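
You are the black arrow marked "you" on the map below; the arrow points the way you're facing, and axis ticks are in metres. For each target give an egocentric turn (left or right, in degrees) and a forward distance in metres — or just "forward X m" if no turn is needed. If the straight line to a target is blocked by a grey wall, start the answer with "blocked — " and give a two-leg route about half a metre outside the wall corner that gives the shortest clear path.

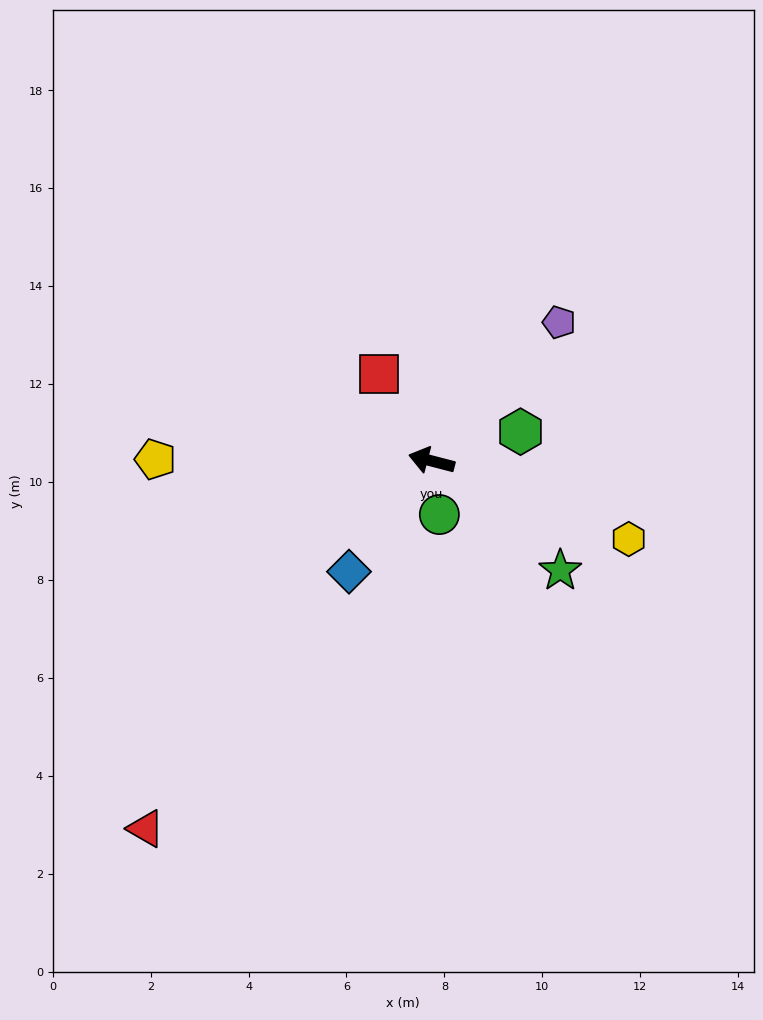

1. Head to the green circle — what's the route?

turn left 113°, forward 1.1 m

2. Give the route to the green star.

turn left 154°, forward 3.5 m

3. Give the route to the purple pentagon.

turn right 118°, forward 3.8 m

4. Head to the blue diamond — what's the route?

turn left 68°, forward 2.8 m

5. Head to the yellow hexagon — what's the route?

turn left 173°, forward 4.3 m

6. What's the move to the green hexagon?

turn right 147°, forward 1.9 m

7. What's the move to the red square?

turn right 44°, forward 2.1 m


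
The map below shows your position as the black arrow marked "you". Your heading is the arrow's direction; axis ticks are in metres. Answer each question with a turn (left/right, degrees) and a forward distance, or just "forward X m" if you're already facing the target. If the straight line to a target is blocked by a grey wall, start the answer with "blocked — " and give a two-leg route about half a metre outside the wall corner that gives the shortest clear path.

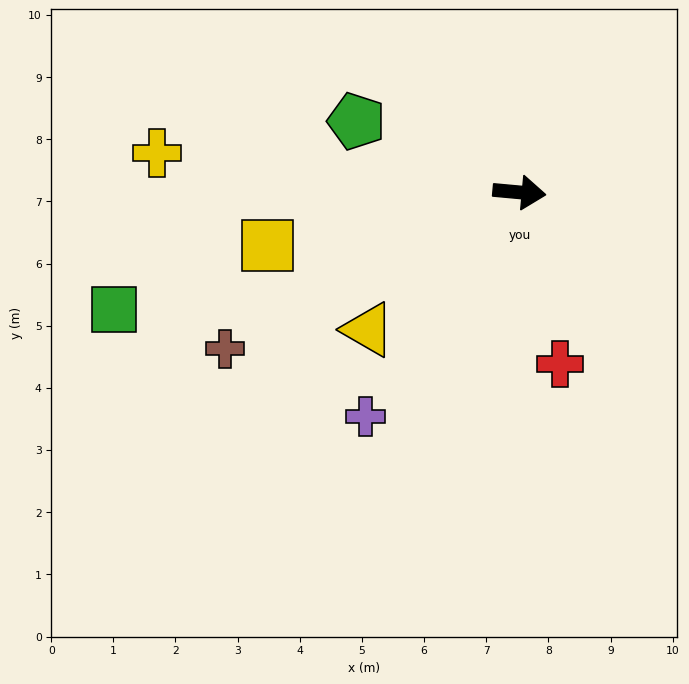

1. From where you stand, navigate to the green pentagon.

turn left 162°, forward 2.9 m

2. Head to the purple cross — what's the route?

turn right 119°, forward 4.4 m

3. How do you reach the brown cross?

turn right 147°, forward 5.4 m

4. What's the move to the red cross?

turn right 71°, forward 2.8 m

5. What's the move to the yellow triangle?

turn right 133°, forward 3.3 m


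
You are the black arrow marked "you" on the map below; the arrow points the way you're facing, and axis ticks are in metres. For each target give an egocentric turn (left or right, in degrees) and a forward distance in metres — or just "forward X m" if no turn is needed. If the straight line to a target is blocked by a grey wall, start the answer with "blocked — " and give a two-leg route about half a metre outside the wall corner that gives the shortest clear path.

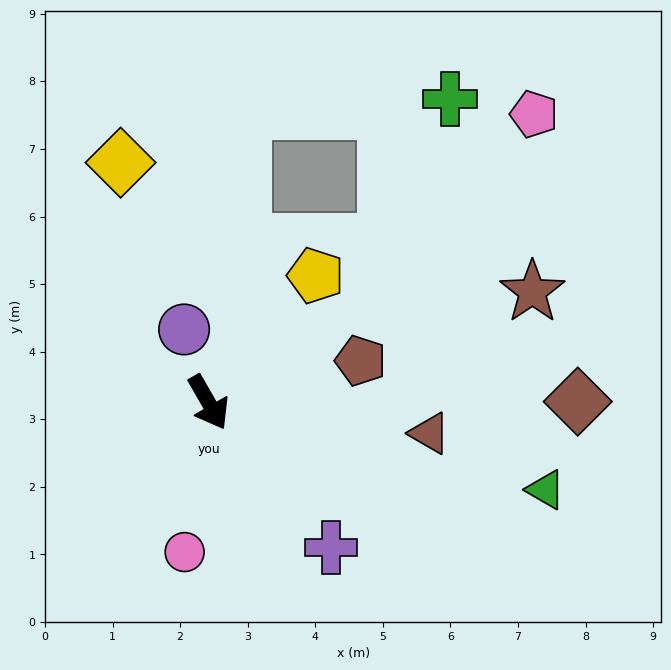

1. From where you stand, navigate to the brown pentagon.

turn left 75°, forward 2.3 m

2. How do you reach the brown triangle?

turn left 52°, forward 3.3 m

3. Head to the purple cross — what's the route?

turn left 10°, forward 2.8 m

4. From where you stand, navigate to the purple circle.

turn left 169°, forward 1.1 m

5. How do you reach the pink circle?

turn right 39°, forward 2.2 m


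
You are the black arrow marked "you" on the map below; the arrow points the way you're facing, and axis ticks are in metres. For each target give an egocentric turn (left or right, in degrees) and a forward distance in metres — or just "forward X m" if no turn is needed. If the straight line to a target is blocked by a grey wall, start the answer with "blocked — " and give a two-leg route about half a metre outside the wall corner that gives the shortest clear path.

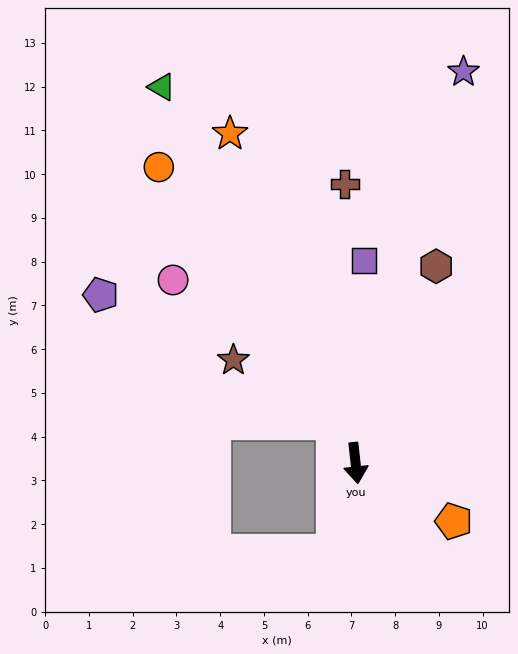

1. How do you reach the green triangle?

turn right 159°, forward 9.7 m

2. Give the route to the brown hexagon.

turn left 151°, forward 4.9 m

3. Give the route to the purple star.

turn left 158°, forward 9.3 m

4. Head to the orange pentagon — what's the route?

turn left 53°, forward 2.6 m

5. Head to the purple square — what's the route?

turn left 171°, forward 4.6 m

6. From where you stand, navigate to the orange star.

turn right 165°, forward 8.1 m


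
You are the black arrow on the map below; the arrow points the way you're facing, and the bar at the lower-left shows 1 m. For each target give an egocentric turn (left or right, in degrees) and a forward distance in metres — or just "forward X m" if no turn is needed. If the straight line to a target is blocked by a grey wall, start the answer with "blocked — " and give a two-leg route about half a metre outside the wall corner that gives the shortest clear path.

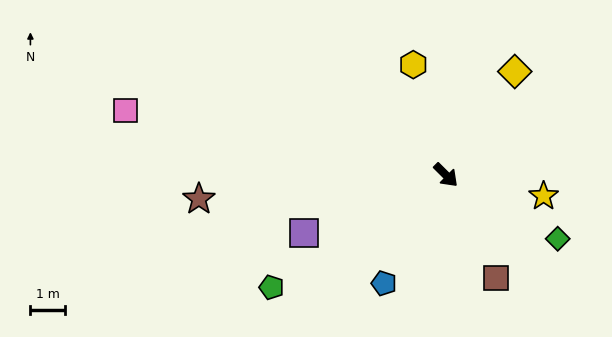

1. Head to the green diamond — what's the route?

turn left 15°, forward 3.8 m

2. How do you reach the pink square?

turn right 146°, forward 9.6 m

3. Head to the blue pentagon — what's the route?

turn right 75°, forward 3.6 m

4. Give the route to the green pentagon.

turn right 102°, forward 6.1 m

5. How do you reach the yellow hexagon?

turn left 151°, forward 3.4 m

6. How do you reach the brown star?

turn right 130°, forward 7.3 m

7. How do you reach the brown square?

turn right 19°, forward 3.3 m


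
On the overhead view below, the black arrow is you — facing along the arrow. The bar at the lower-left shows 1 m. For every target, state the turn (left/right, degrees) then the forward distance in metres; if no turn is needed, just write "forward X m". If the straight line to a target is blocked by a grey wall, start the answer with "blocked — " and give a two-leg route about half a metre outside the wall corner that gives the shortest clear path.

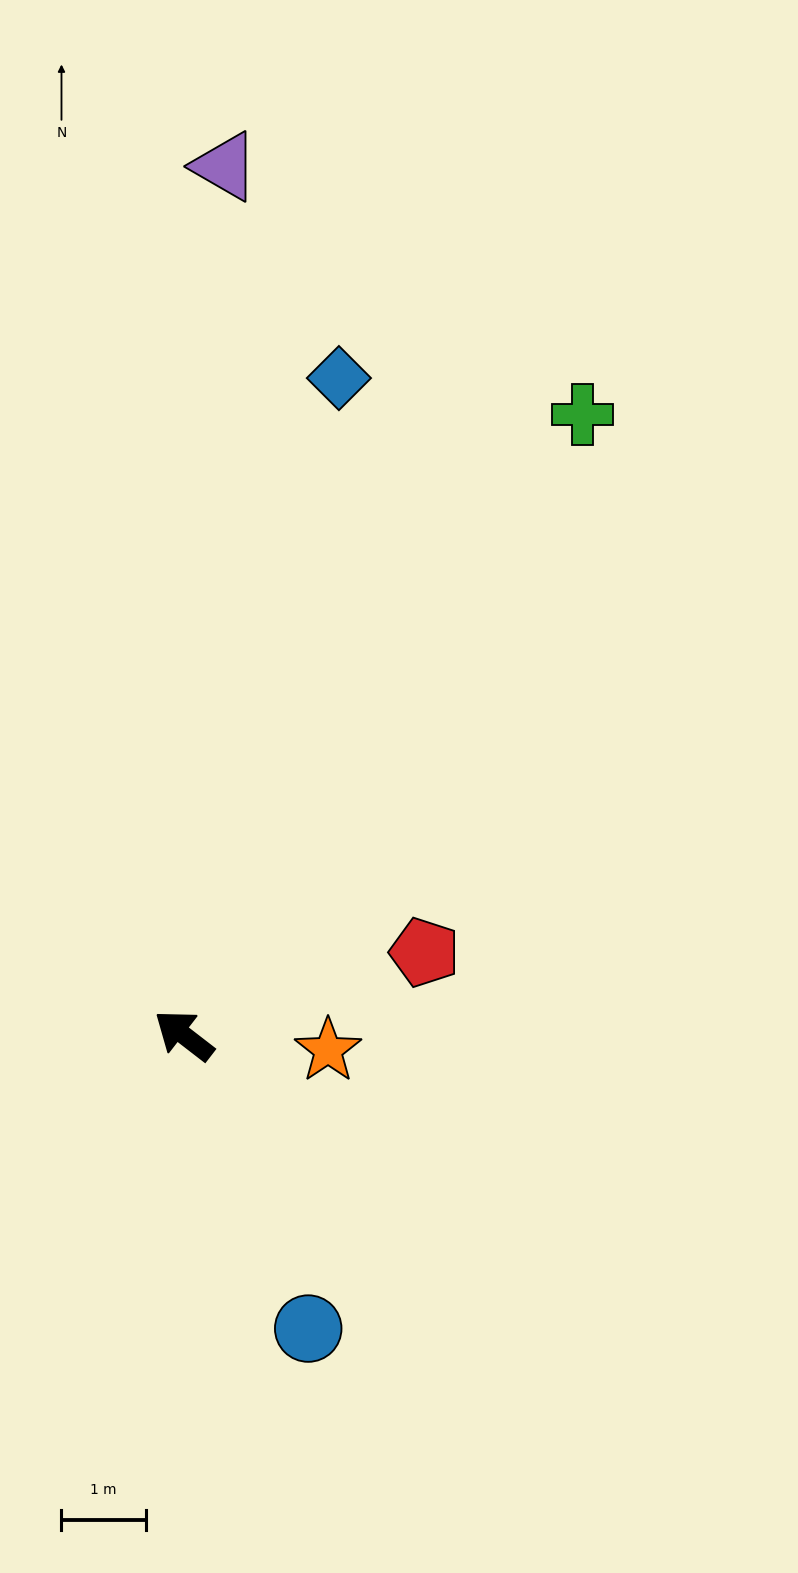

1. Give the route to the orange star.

turn right 148°, forward 1.7 m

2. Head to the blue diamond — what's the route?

turn right 66°, forward 8.0 m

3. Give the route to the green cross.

turn right 85°, forward 8.8 m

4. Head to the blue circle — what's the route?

turn left 151°, forward 3.8 m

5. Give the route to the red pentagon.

turn right 123°, forward 3.0 m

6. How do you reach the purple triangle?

turn right 55°, forward 10.3 m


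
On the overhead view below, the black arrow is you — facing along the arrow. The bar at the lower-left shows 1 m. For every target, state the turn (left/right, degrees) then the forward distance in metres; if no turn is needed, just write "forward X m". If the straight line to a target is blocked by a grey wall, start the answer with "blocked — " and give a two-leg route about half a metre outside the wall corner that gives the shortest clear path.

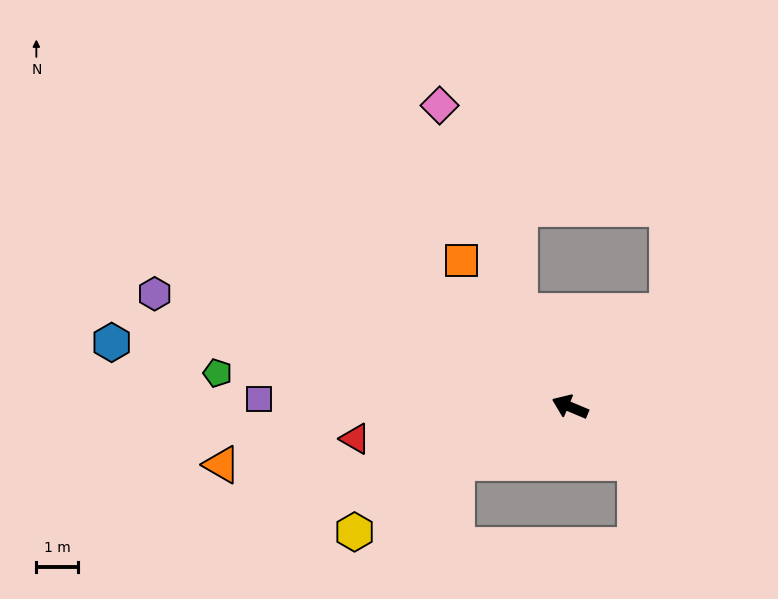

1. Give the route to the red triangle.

turn left 31°, forward 5.2 m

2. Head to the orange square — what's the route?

turn right 31°, forward 4.3 m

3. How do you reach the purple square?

turn left 21°, forward 7.4 m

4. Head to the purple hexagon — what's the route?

turn left 8°, forward 10.2 m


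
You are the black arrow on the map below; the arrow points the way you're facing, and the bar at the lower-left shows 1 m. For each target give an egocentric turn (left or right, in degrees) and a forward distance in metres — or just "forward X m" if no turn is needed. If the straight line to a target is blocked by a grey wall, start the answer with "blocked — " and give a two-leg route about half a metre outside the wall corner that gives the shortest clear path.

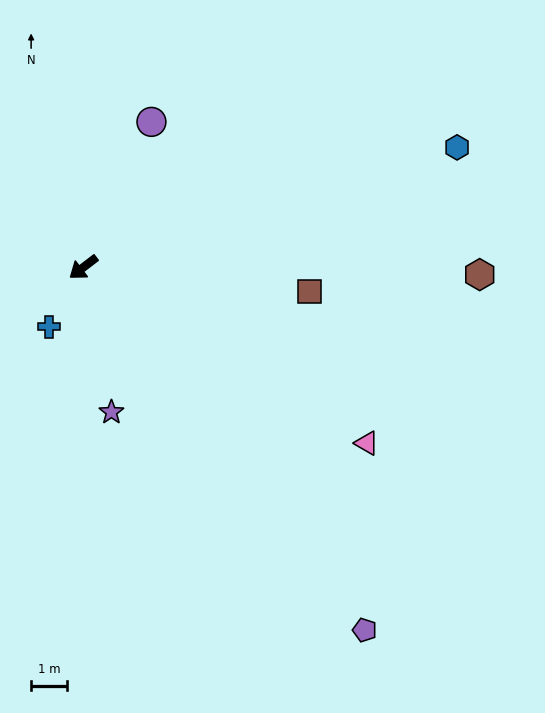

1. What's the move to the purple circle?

turn right 152°, forward 4.4 m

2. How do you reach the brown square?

turn left 137°, forward 6.3 m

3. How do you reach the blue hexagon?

turn left 160°, forward 10.8 m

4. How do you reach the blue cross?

turn left 23°, forward 1.9 m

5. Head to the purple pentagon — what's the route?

turn left 90°, forward 12.7 m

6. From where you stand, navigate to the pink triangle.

turn left 111°, forward 9.2 m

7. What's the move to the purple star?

turn left 64°, forward 4.1 m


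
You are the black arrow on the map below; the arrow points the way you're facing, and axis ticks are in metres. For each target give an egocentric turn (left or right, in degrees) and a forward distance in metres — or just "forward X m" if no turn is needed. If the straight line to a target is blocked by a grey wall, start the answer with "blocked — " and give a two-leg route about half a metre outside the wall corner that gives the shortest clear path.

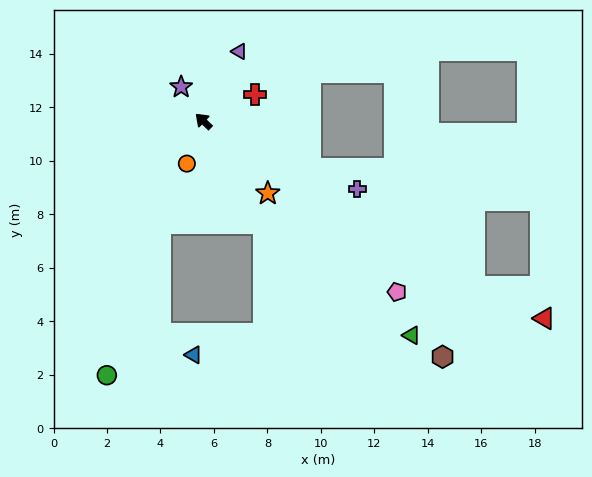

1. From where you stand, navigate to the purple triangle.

turn right 73°, forward 2.9 m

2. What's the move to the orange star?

turn left 175°, forward 3.6 m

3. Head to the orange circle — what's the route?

turn left 112°, forward 1.7 m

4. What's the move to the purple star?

turn right 13°, forward 1.5 m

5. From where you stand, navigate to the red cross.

turn right 109°, forward 2.2 m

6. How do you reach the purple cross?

turn right 160°, forward 6.3 m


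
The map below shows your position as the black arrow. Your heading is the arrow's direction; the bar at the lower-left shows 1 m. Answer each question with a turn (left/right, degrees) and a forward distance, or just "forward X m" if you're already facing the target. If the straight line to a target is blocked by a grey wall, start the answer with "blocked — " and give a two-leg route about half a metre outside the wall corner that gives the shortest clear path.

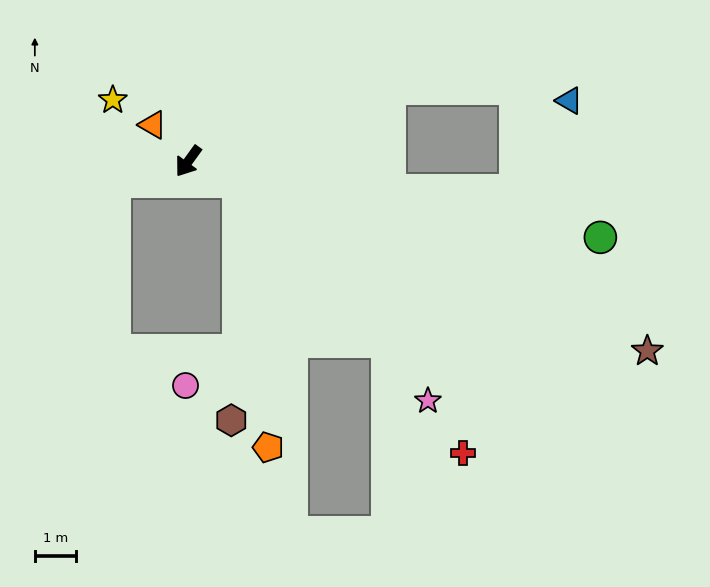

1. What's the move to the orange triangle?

turn right 100°, forward 1.2 m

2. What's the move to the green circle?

turn left 115°, forward 10.3 m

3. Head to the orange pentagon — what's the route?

blocked — turn left 105°, forward 1.3 m, then turn right 63°, forward 6.6 m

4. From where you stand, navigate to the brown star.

turn left 103°, forward 12.2 m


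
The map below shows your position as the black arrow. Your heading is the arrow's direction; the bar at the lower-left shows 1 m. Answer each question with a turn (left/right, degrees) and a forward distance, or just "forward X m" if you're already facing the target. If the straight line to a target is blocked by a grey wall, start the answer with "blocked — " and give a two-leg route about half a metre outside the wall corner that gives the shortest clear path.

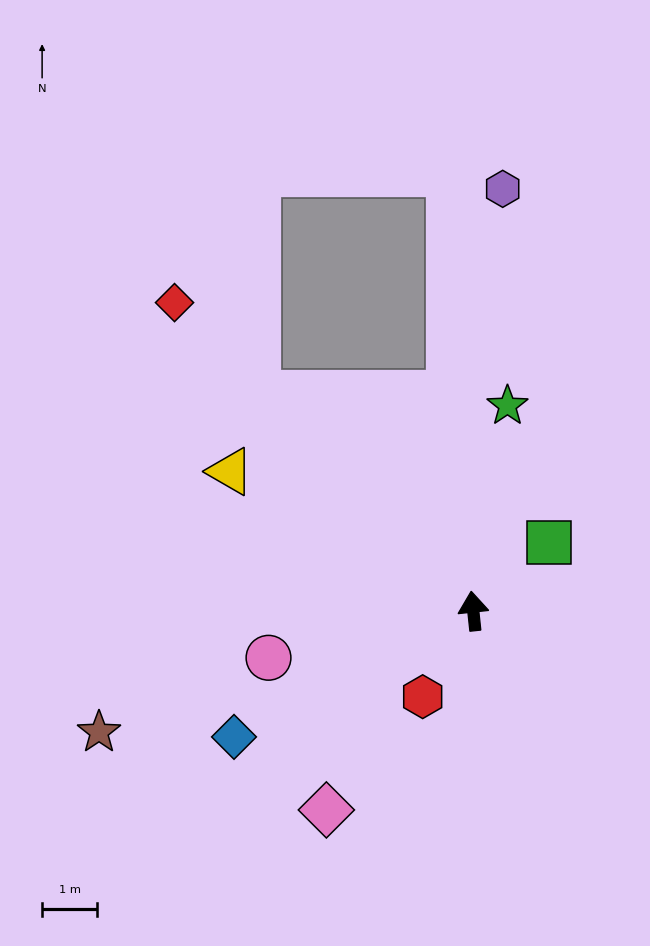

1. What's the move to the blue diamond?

turn left 112°, forward 4.9 m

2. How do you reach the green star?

turn right 15°, forward 3.8 m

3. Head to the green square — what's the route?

turn right 54°, forward 1.9 m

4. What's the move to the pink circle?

turn left 97°, forward 3.8 m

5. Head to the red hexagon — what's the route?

turn left 143°, forward 1.8 m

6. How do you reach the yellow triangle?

turn left 54°, forward 5.1 m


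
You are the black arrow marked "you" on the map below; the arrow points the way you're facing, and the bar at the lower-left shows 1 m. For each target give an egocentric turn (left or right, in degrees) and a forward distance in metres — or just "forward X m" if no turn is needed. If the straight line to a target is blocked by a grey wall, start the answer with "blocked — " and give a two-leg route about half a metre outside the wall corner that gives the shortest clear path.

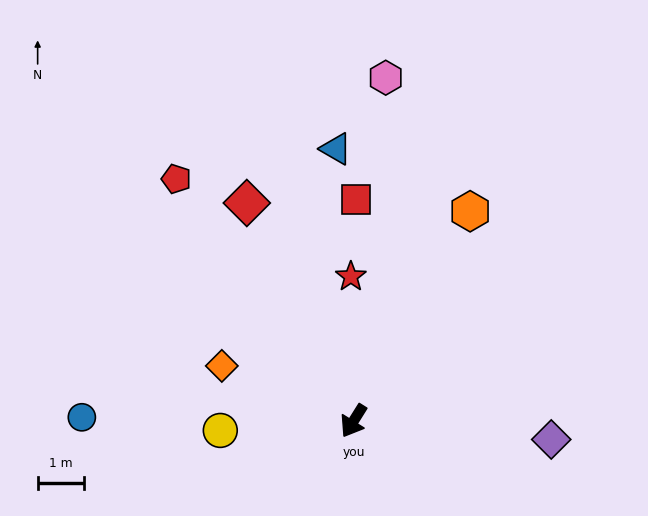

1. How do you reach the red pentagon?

turn right 112°, forward 6.5 m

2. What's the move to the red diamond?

turn right 122°, forward 5.2 m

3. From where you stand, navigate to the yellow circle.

turn right 54°, forward 2.9 m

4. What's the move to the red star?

turn right 147°, forward 3.1 m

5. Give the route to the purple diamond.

turn left 117°, forward 4.3 m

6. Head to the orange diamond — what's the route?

turn right 81°, forward 3.1 m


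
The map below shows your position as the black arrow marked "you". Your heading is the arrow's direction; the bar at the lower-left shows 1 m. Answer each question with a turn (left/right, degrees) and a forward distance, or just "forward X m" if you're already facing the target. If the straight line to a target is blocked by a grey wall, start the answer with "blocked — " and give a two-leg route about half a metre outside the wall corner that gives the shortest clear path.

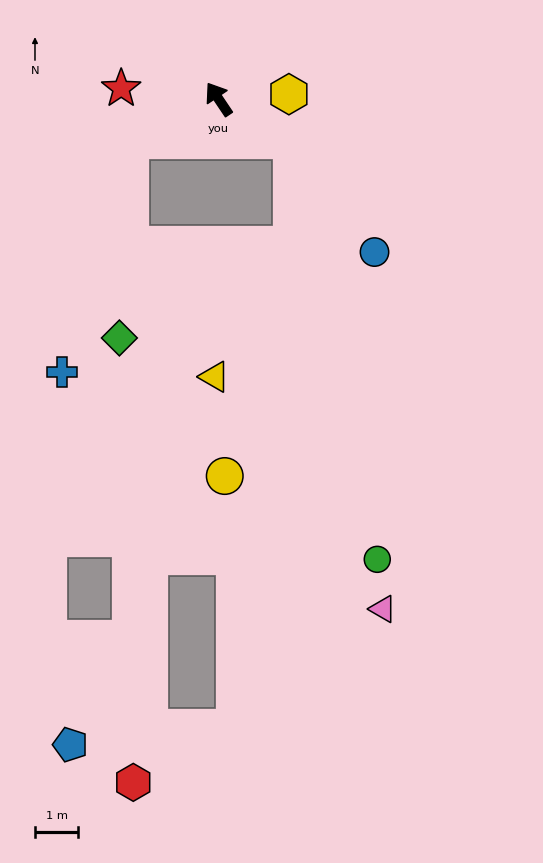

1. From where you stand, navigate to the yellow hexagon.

turn right 120°, forward 1.6 m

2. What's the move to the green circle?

blocked — turn right 154°, forward 1.9 m, then turn right 48°, forward 9.9 m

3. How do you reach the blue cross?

blocked — turn left 81°, forward 2.3 m, then turn left 49°, forward 5.6 m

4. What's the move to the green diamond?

blocked — turn left 81°, forward 2.3 m, then turn left 62°, forward 4.6 m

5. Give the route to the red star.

turn left 50°, forward 2.3 m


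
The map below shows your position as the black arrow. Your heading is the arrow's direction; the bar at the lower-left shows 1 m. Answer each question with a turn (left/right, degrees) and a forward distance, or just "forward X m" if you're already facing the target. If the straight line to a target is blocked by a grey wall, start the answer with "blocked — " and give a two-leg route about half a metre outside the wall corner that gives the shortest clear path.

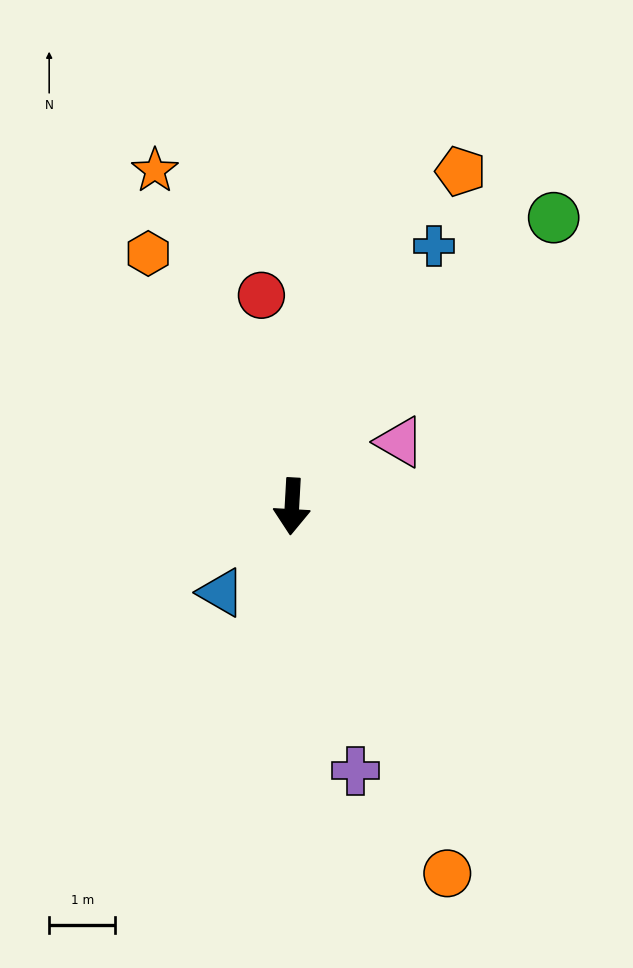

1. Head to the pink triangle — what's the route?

turn left 124°, forward 1.9 m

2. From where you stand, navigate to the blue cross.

turn left 155°, forward 4.5 m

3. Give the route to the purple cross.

turn left 17°, forward 4.1 m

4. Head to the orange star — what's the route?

turn right 155°, forward 5.5 m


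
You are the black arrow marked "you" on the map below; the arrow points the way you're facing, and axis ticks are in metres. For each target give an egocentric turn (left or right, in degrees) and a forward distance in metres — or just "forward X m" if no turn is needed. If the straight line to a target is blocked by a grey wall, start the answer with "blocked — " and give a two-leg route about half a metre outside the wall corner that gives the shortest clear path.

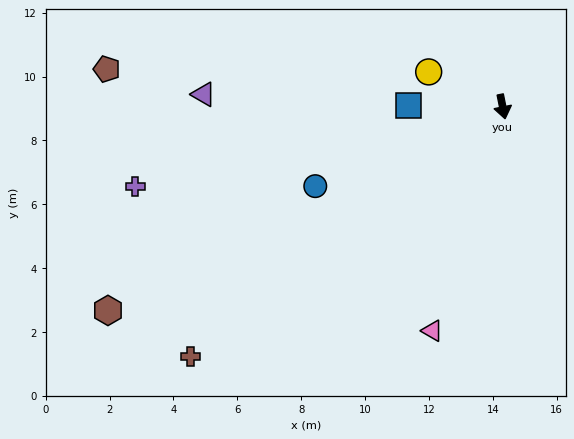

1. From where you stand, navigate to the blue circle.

turn right 78°, forward 6.4 m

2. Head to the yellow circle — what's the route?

turn right 126°, forward 2.6 m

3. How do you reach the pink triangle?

turn right 29°, forward 7.4 m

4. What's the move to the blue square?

turn right 102°, forward 2.9 m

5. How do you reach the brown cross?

turn right 63°, forward 12.5 m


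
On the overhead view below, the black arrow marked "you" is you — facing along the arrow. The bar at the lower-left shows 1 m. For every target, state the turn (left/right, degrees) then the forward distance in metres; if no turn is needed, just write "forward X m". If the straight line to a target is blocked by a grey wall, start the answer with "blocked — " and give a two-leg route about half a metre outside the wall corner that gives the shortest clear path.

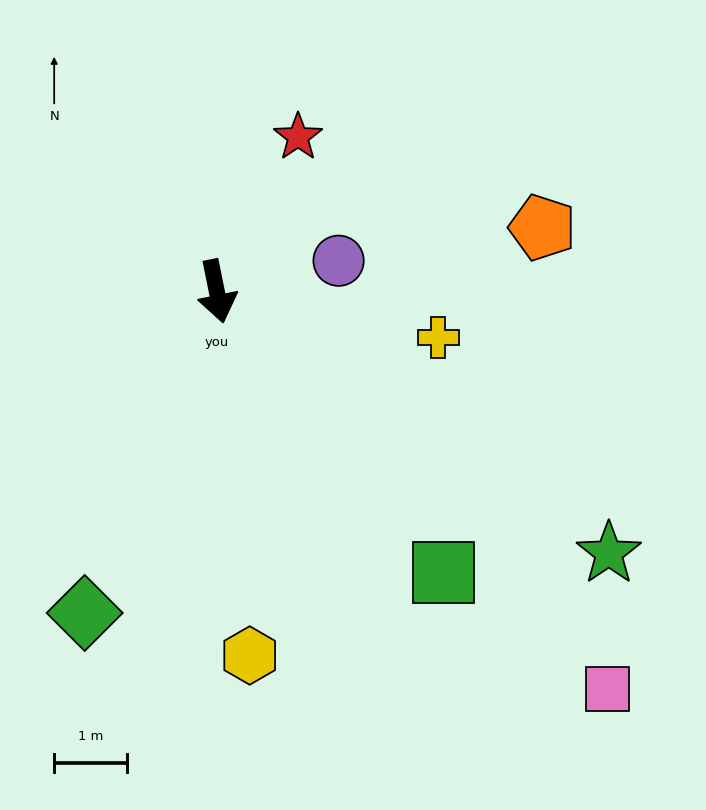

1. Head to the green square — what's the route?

turn left 28°, forward 5.0 m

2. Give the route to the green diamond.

turn right 34°, forward 4.8 m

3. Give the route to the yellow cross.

turn left 67°, forward 3.1 m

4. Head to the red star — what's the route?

turn left 141°, forward 2.4 m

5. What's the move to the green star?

turn left 45°, forward 6.5 m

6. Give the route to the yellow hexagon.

turn right 6°, forward 5.0 m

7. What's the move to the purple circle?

turn left 93°, forward 1.7 m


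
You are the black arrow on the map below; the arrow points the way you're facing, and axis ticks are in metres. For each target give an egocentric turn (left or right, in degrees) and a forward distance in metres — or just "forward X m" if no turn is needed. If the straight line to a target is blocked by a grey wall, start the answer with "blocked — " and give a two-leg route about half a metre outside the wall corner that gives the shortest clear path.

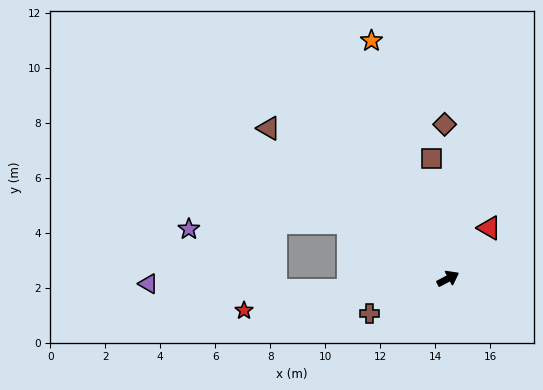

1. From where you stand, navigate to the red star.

turn left 161°, forward 7.5 m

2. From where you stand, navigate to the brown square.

turn left 70°, forward 4.4 m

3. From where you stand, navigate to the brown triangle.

turn left 112°, forward 8.5 m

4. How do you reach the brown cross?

turn left 176°, forward 3.1 m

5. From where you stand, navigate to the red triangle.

turn left 23°, forward 2.4 m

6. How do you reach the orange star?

turn left 80°, forward 9.1 m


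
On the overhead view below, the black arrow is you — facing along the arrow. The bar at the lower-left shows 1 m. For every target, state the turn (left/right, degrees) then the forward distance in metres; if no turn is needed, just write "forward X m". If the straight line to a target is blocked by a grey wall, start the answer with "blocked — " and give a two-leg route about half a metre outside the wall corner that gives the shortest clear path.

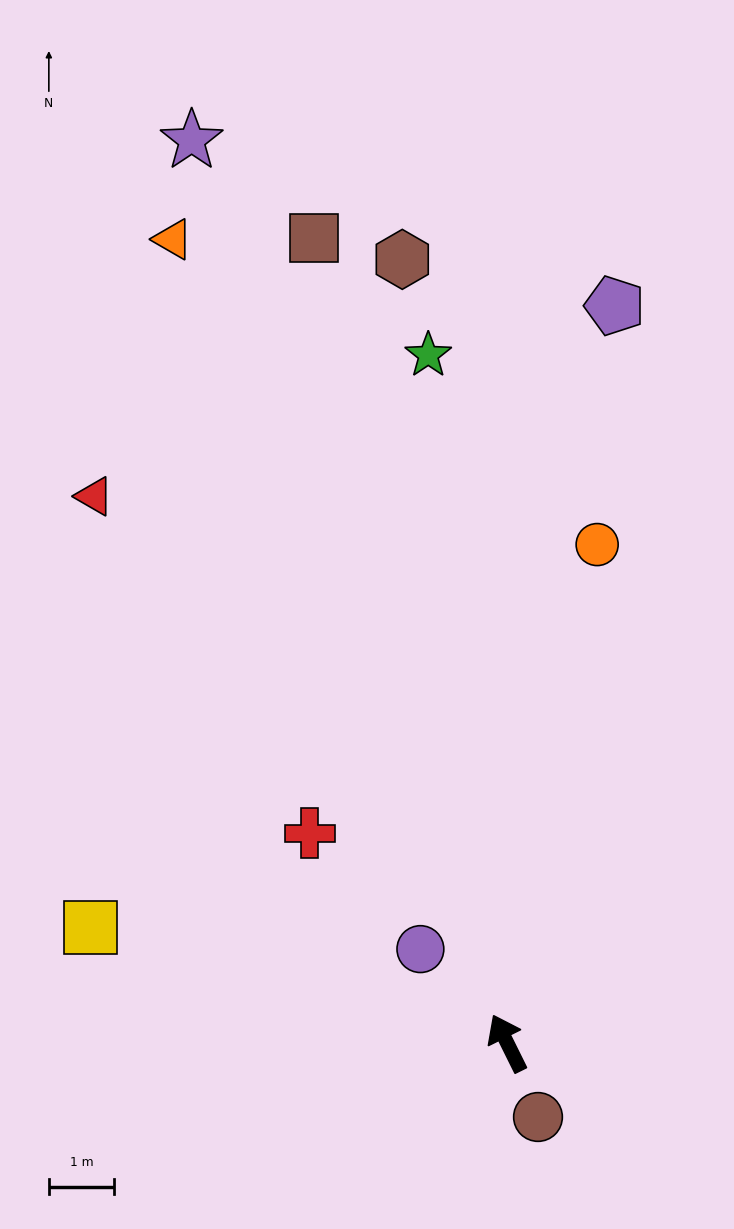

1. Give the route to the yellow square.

turn left 48°, forward 6.7 m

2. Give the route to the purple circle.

turn left 16°, forward 2.0 m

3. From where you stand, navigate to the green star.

turn right 20°, forward 10.7 m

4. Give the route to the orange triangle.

turn right 4°, forward 13.4 m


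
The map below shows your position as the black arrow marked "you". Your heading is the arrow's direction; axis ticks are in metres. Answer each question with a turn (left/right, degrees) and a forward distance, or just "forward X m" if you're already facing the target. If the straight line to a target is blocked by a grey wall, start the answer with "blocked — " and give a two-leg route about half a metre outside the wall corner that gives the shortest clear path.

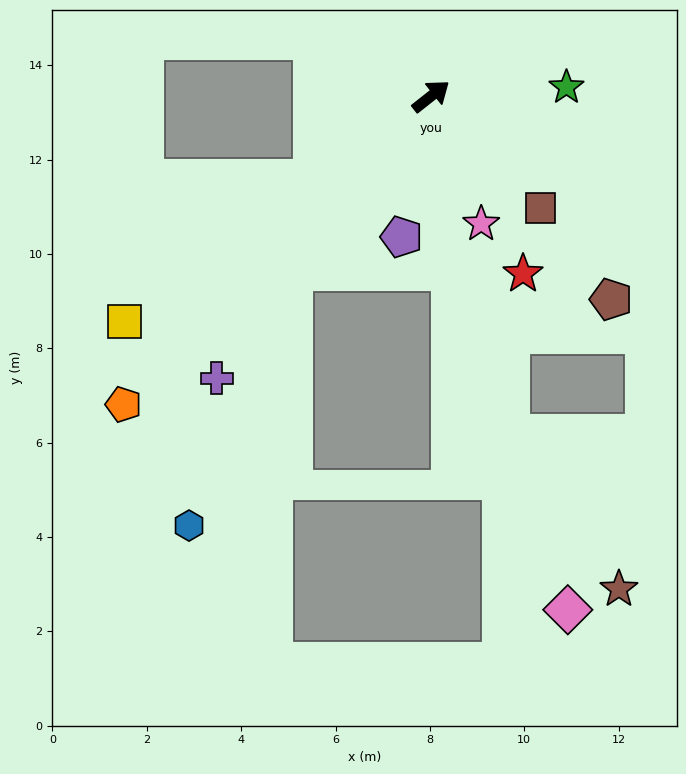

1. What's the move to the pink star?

turn right 107°, forward 2.9 m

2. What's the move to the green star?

turn right 34°, forward 2.9 m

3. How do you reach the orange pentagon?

turn right 173°, forward 9.2 m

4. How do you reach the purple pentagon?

turn right 140°, forward 3.0 m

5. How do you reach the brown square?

turn right 84°, forward 3.3 m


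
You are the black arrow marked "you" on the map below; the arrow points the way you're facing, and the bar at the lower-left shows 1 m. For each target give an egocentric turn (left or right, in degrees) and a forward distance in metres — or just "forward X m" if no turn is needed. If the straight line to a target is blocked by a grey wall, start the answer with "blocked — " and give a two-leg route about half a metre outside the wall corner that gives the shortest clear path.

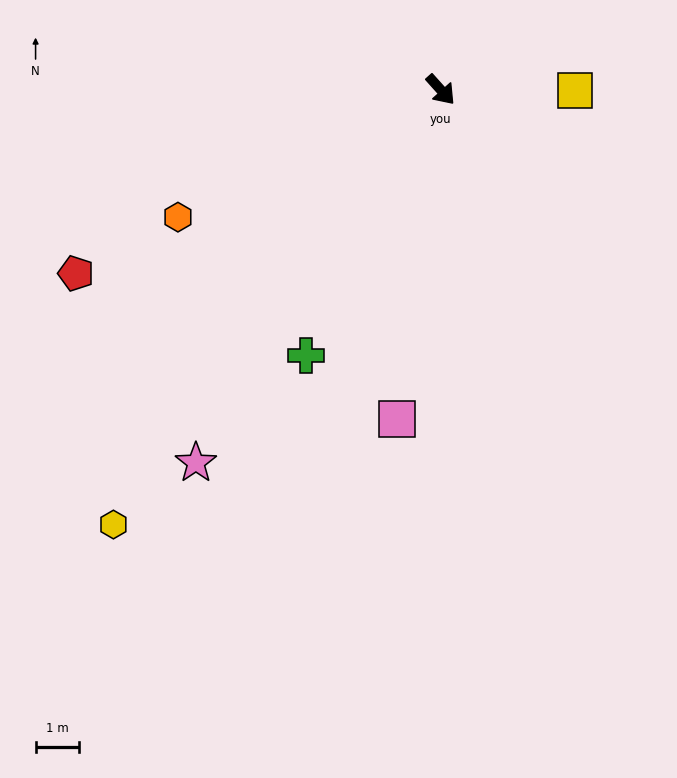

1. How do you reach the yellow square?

turn left 48°, forward 3.1 m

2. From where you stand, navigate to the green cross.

turn right 69°, forward 6.8 m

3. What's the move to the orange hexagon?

turn right 106°, forward 6.7 m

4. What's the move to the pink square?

turn right 49°, forward 7.6 m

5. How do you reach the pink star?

turn right 75°, forward 10.2 m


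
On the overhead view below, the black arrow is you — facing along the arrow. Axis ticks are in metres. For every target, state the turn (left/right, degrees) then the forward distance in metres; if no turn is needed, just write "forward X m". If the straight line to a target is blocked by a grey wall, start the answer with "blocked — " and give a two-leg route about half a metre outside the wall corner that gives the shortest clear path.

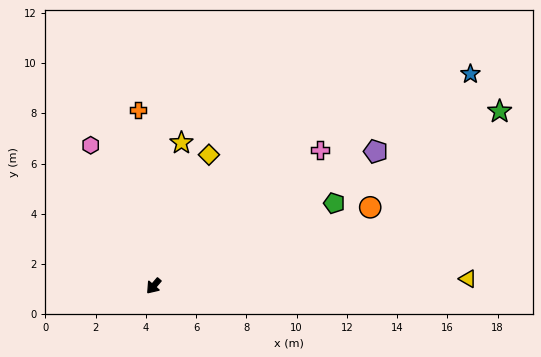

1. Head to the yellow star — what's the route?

turn right 150°, forward 5.8 m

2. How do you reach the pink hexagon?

turn right 115°, forward 6.1 m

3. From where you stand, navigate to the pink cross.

turn left 170°, forward 8.6 m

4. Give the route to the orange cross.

turn right 134°, forward 7.0 m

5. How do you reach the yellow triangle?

turn left 132°, forward 12.5 m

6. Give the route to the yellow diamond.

turn right 162°, forward 5.7 m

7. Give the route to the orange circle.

turn left 151°, forward 9.2 m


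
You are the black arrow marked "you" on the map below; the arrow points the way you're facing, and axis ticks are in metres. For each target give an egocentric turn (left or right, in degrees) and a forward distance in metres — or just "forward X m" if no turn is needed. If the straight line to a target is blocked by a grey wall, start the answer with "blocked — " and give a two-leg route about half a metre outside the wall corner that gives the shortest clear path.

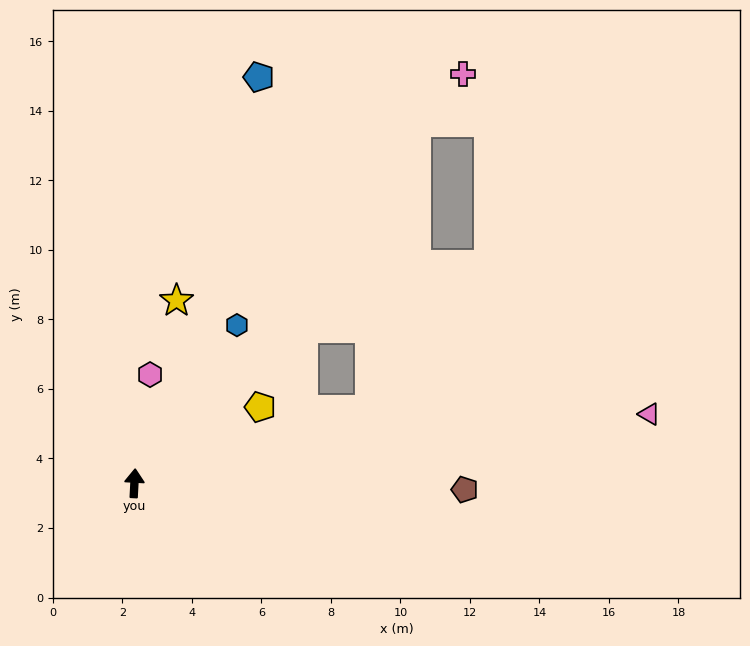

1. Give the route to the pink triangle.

turn right 79°, forward 14.9 m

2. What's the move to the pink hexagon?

turn right 5°, forward 3.2 m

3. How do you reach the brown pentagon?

turn right 88°, forward 9.5 m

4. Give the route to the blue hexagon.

turn right 30°, forward 5.4 m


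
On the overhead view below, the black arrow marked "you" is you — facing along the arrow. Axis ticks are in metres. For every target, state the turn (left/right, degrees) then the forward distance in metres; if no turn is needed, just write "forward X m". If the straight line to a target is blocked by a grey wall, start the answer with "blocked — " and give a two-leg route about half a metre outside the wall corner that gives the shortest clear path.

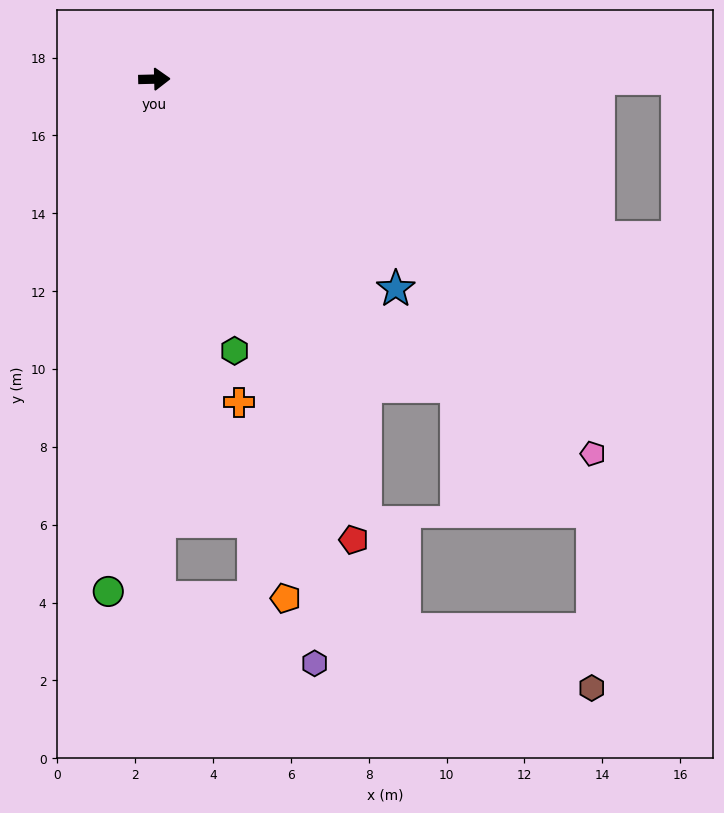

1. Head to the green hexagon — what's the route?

turn right 75°, forward 7.3 m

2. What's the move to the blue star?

turn right 42°, forward 8.2 m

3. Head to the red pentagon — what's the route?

turn right 68°, forward 12.9 m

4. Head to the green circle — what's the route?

turn right 97°, forward 13.2 m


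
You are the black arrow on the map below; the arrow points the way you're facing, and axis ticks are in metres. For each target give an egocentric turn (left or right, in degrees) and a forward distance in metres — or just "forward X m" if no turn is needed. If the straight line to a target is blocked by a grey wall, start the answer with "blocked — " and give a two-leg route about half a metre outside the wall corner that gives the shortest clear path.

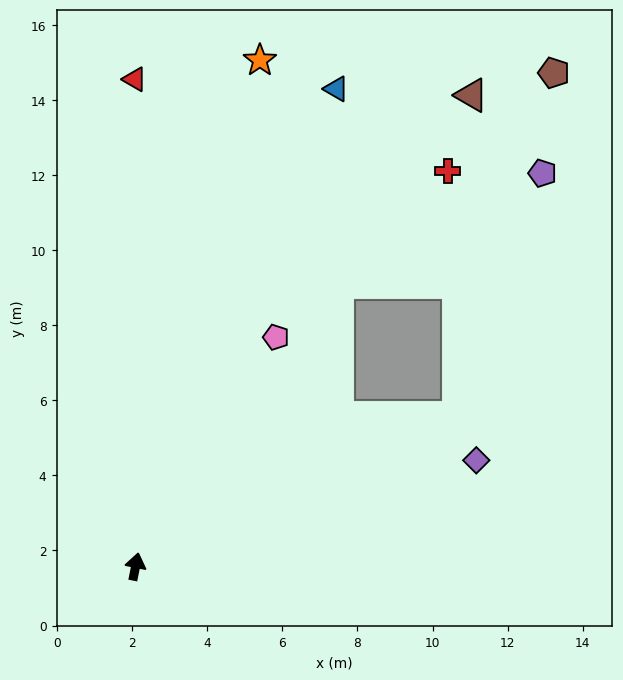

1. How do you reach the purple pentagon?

blocked — turn right 54°, forward 9.5 m, then turn left 46°, forward 6.9 m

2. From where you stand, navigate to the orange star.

turn right 3°, forward 13.9 m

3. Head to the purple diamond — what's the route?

turn right 61°, forward 9.5 m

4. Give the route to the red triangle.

turn left 11°, forward 13.0 m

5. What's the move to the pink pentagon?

turn right 20°, forward 7.2 m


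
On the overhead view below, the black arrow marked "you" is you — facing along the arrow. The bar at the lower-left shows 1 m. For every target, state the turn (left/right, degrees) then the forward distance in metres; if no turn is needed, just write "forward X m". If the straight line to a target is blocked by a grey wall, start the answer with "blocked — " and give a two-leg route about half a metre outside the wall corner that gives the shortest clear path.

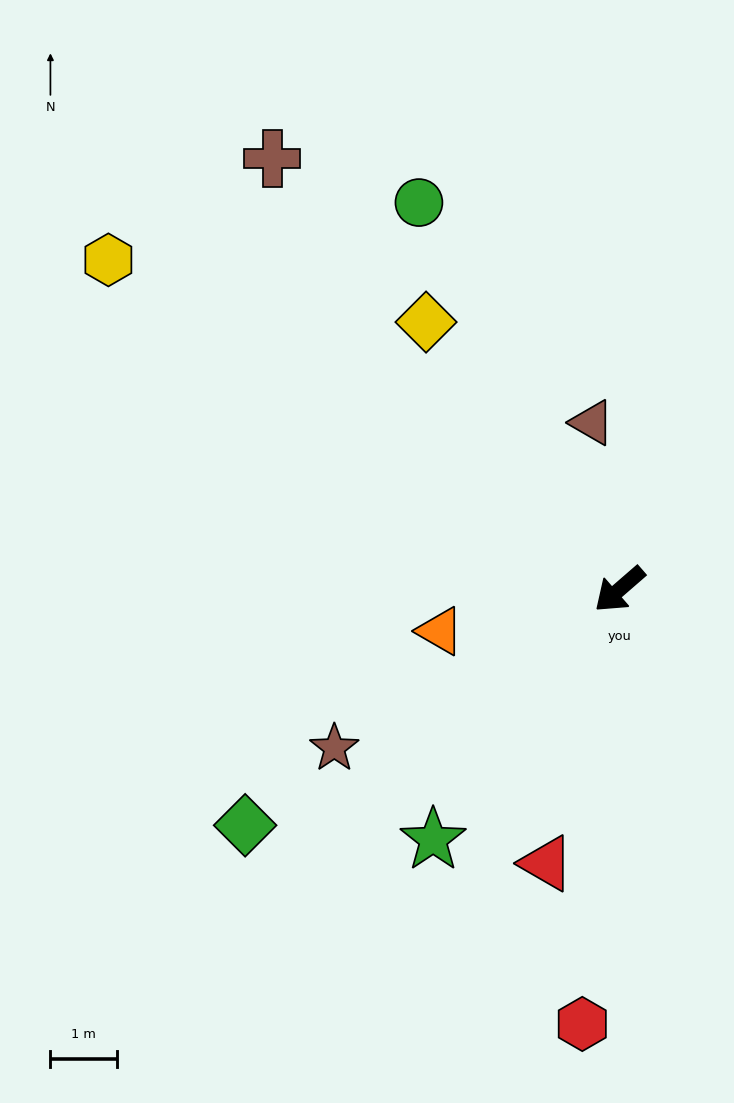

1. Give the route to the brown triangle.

turn right 122°, forward 2.5 m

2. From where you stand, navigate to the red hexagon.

turn left 44°, forward 6.5 m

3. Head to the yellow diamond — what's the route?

turn right 95°, forward 4.9 m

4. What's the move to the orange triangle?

turn right 28°, forward 2.8 m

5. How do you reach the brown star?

turn right 12°, forward 4.9 m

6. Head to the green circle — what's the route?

turn right 104°, forward 6.5 m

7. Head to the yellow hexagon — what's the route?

turn right 74°, forward 9.1 m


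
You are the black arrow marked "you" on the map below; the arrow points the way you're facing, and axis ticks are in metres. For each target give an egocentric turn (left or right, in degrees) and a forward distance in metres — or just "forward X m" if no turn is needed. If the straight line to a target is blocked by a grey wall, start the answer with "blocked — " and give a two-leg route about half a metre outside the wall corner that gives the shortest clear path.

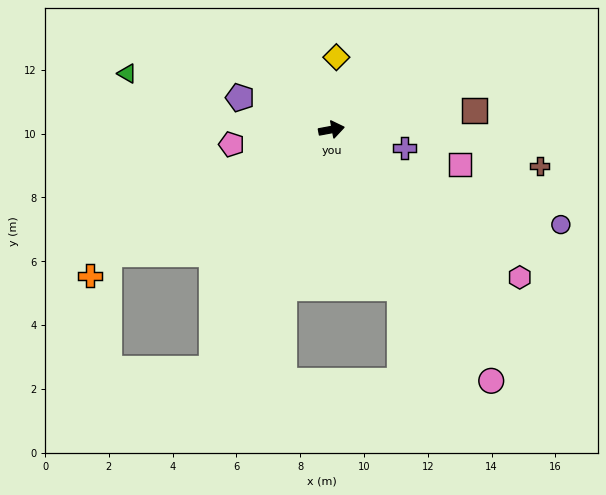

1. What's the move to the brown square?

turn right 3°, forward 4.5 m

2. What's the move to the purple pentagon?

turn left 150°, forward 3.0 m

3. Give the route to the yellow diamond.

turn left 76°, forward 2.3 m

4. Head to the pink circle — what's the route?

turn right 68°, forward 9.3 m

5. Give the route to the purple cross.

turn right 25°, forward 2.4 m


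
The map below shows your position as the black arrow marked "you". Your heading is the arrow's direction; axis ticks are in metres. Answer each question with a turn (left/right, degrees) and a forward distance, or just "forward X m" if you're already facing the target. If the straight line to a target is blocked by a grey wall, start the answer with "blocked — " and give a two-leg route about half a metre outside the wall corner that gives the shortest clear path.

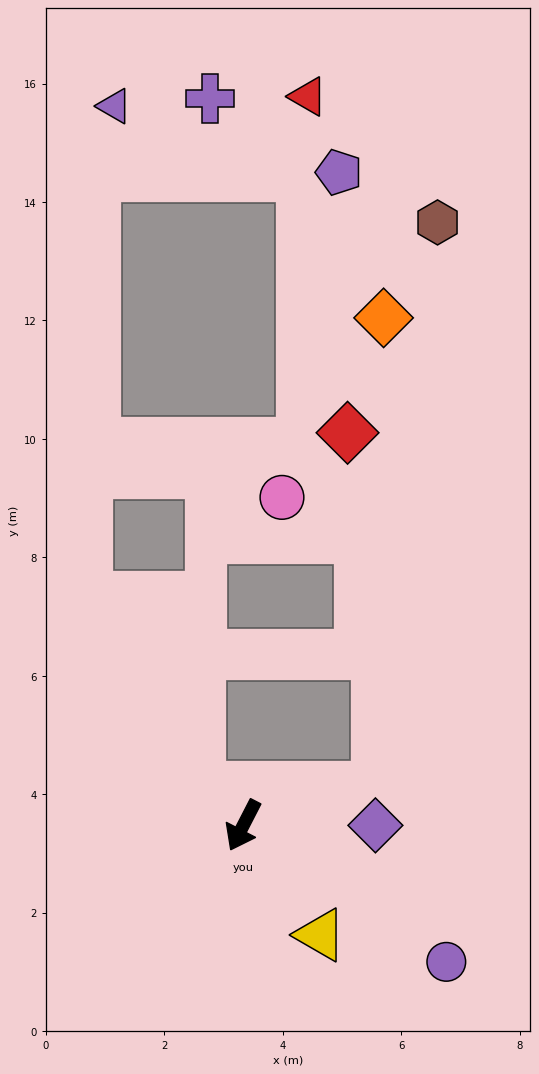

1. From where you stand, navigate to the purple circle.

turn left 83°, forward 4.1 m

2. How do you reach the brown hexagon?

blocked — turn left 134°, forward 2.3 m, then turn left 67°, forward 9.6 m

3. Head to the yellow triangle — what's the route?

turn left 62°, forward 2.3 m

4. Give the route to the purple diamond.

turn left 117°, forward 2.2 m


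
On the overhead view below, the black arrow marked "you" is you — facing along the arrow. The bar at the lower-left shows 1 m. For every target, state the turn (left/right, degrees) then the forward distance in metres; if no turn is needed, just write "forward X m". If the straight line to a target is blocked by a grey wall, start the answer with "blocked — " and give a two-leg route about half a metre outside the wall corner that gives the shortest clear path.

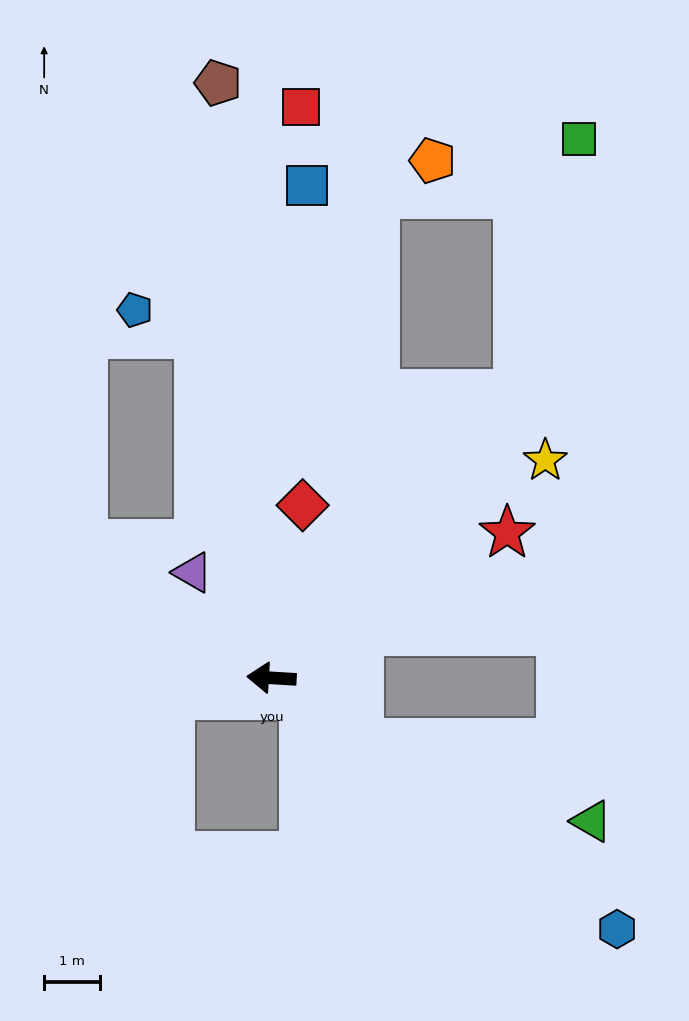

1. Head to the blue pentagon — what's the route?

blocked — turn right 74°, forward 6.3 m, then turn left 56°, forward 1.2 m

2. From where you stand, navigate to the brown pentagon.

turn right 81°, forward 10.7 m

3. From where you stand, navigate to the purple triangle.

turn right 50°, forward 2.4 m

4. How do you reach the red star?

turn right 145°, forward 5.0 m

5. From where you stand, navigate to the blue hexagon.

turn left 147°, forward 7.7 m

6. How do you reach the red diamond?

turn right 97°, forward 3.1 m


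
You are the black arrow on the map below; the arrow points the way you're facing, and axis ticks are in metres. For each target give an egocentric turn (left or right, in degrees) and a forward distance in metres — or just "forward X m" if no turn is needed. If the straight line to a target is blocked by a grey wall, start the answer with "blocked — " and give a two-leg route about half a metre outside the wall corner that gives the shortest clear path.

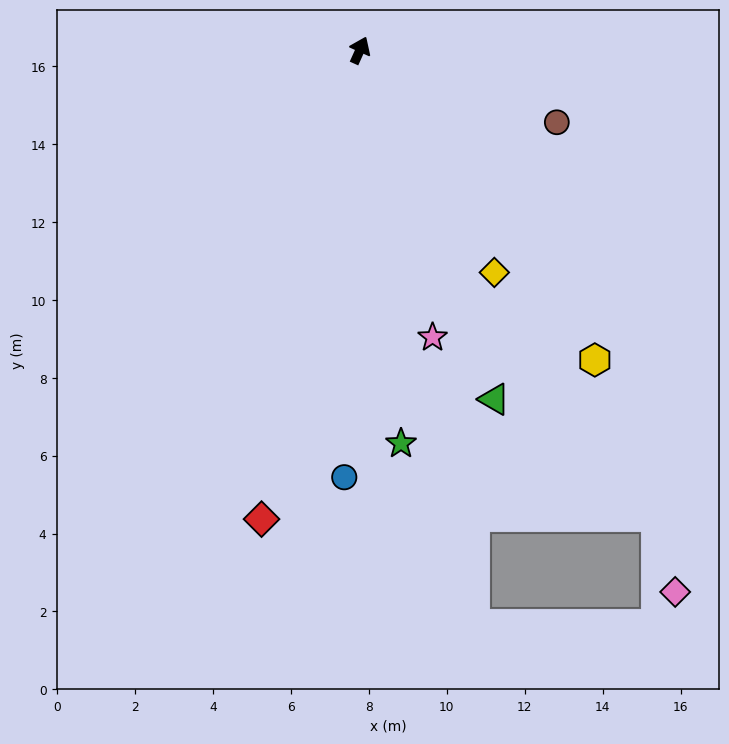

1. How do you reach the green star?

turn right 150°, forward 10.1 m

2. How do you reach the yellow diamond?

turn right 125°, forward 6.7 m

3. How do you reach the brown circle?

turn right 86°, forward 5.4 m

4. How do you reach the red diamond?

turn right 168°, forward 12.3 m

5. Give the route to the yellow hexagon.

turn right 119°, forward 10.0 m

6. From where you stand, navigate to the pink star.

turn right 142°, forward 7.6 m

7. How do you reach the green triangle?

turn right 135°, forward 9.6 m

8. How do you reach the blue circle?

turn right 158°, forward 11.0 m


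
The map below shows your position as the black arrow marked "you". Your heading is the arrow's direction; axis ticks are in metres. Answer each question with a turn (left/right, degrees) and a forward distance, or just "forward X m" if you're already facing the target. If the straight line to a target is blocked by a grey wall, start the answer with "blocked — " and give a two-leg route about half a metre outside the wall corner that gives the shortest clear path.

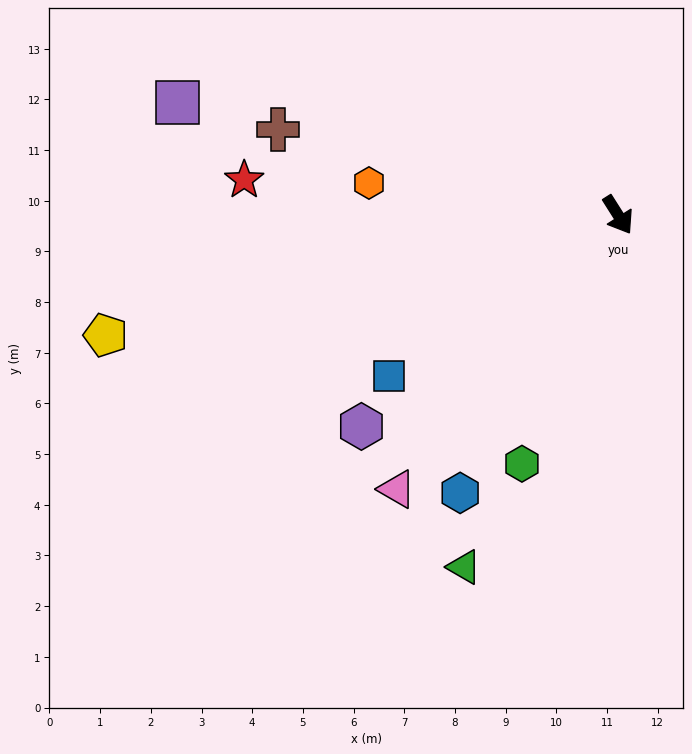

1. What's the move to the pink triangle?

turn right 71°, forward 6.9 m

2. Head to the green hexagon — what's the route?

turn right 53°, forward 5.3 m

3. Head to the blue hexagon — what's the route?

turn right 62°, forward 6.3 m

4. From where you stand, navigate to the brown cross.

turn right 136°, forward 6.9 m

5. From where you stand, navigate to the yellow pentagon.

turn right 109°, forward 10.4 m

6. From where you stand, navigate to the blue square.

turn right 87°, forward 5.5 m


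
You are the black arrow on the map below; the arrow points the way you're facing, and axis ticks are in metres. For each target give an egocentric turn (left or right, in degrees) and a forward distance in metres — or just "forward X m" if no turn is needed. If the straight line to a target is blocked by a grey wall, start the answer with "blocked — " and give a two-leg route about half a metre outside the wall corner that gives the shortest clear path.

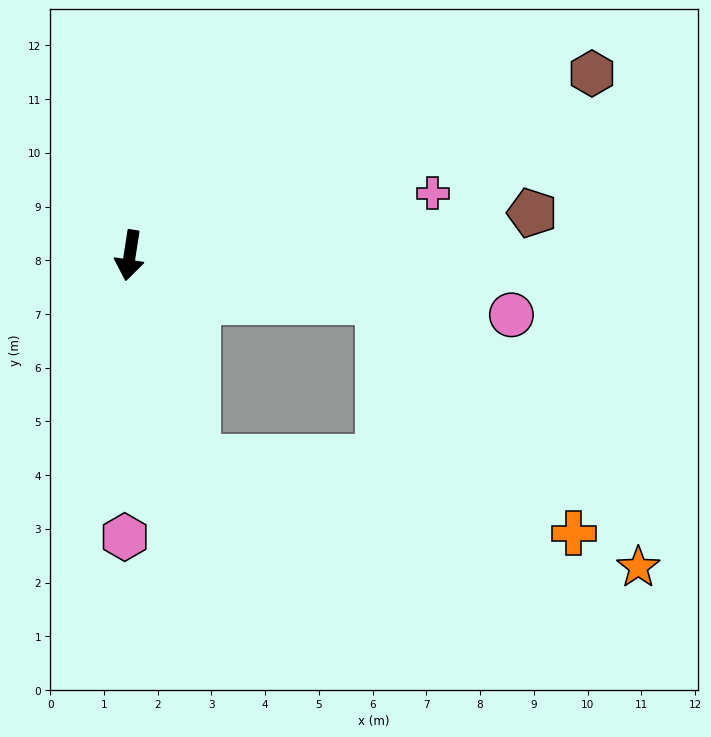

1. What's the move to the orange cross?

blocked — turn left 88°, forward 4.7 m, then turn right 39°, forward 5.6 m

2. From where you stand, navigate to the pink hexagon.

turn left 8°, forward 5.2 m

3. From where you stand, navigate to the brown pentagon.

turn left 105°, forward 7.5 m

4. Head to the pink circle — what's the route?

turn left 90°, forward 7.2 m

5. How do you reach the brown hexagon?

turn left 120°, forward 9.2 m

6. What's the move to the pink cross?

turn left 110°, forward 5.8 m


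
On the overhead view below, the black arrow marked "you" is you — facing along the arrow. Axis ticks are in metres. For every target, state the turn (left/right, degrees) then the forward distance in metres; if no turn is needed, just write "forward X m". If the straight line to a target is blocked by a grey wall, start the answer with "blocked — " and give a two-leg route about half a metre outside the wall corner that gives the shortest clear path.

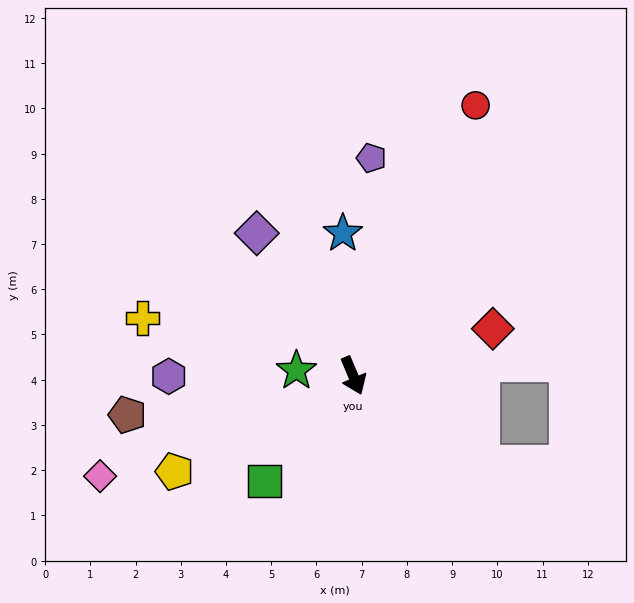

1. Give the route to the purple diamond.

turn right 169°, forward 3.8 m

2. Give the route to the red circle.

turn left 133°, forward 6.6 m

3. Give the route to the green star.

turn right 118°, forward 1.3 m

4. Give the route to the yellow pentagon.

turn right 85°, forward 4.5 m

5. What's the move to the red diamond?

turn left 86°, forward 3.3 m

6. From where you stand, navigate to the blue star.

turn left 161°, forward 3.2 m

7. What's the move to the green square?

turn right 63°, forward 3.0 m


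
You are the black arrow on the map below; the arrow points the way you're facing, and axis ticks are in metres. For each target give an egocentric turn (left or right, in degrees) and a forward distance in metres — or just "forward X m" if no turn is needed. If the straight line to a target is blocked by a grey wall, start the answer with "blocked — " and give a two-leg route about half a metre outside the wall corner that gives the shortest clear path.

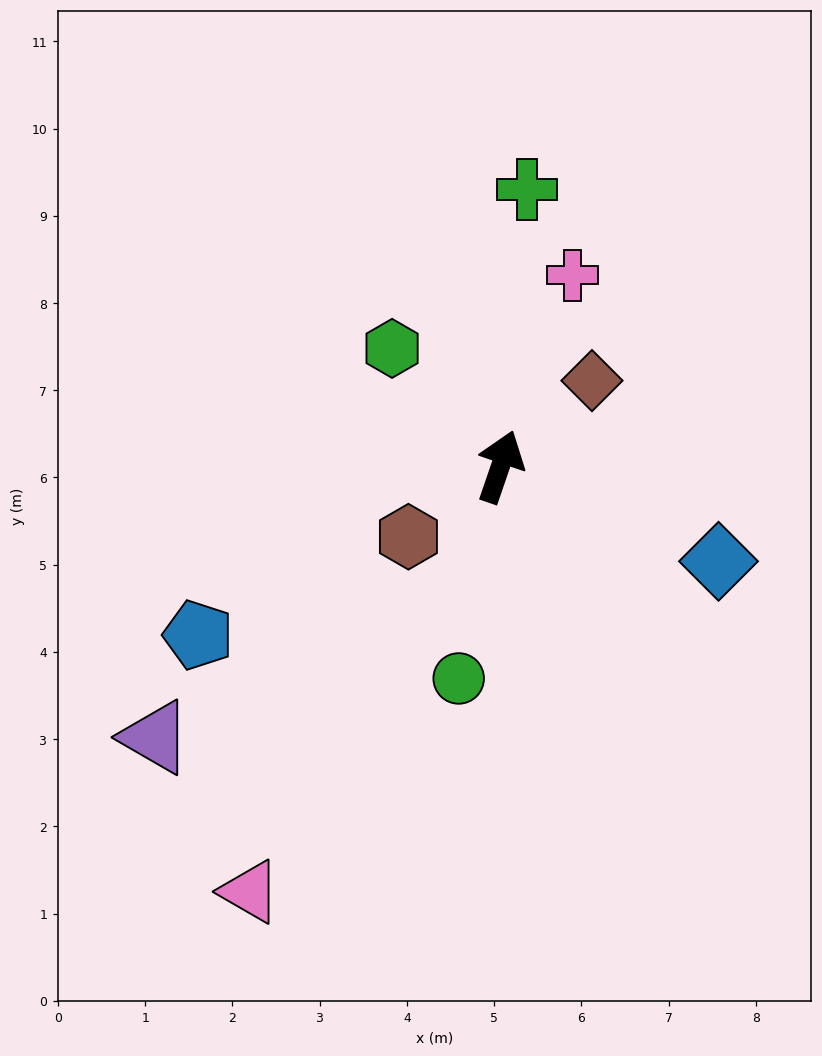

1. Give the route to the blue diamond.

turn right 95°, forward 2.7 m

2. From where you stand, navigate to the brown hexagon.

turn left 146°, forward 1.3 m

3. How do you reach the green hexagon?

turn left 61°, forward 1.8 m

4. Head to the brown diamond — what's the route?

turn right 28°, forward 1.4 m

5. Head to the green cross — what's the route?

turn left 13°, forward 3.2 m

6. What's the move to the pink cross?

forward 2.3 m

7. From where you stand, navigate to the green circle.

turn right 172°, forward 2.5 m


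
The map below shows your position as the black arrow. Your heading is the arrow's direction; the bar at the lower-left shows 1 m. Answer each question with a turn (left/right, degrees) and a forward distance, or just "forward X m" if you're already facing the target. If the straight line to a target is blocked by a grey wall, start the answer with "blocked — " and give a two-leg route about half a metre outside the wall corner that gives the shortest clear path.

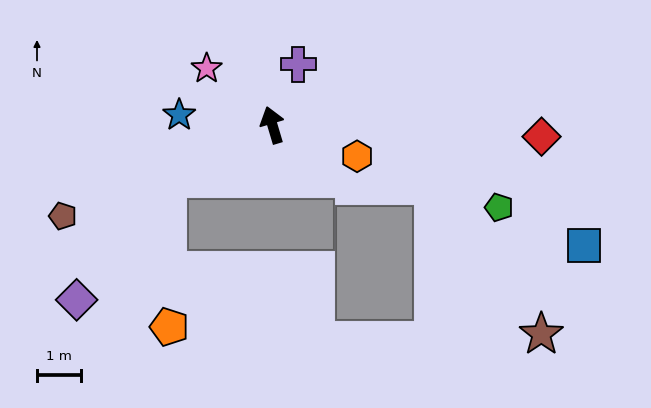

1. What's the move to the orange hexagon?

turn right 127°, forward 2.1 m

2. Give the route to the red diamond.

turn right 109°, forward 6.1 m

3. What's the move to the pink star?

turn left 33°, forward 2.0 m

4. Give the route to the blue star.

turn left 67°, forward 2.1 m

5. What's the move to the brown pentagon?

turn left 97°, forward 5.2 m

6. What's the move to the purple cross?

turn right 40°, forward 1.5 m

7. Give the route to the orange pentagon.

blocked — turn left 101°, forward 2.7 m, then turn left 63°, forward 3.4 m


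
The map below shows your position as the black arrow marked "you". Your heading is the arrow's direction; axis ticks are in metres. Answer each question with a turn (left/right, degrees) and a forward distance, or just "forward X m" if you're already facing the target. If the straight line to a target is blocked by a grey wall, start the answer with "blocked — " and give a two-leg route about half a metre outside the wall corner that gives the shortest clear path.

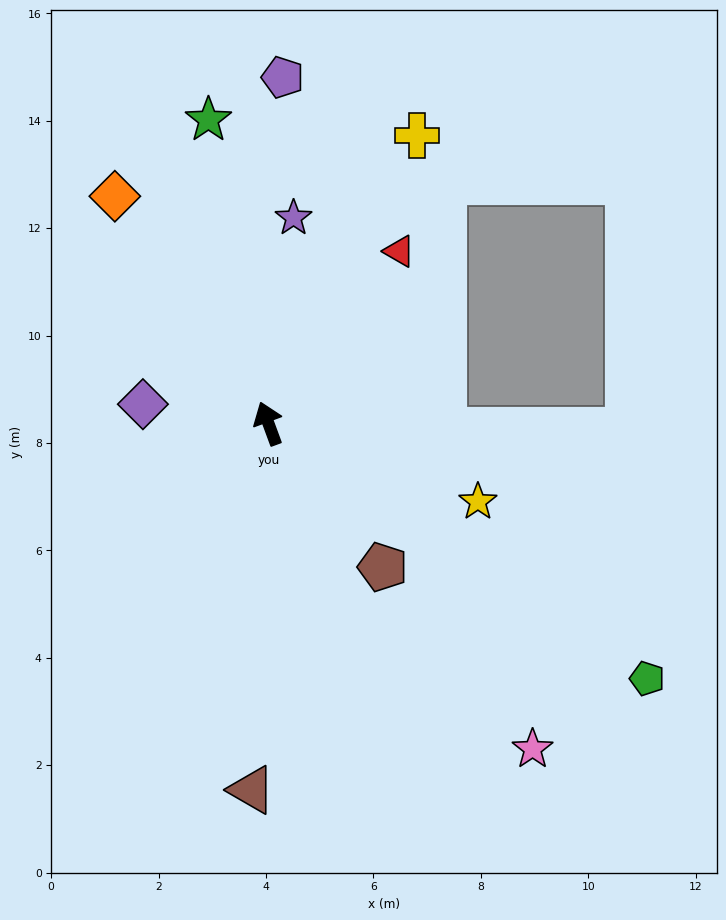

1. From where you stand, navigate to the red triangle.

turn right 57°, forward 4.0 m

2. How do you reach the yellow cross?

turn right 48°, forward 6.0 m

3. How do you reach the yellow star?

turn right 131°, forward 4.2 m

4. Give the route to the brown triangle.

turn left 157°, forward 6.8 m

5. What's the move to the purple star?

turn right 27°, forward 3.9 m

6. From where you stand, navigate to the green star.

turn right 9°, forward 5.8 m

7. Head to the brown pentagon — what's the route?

turn right 162°, forward 3.4 m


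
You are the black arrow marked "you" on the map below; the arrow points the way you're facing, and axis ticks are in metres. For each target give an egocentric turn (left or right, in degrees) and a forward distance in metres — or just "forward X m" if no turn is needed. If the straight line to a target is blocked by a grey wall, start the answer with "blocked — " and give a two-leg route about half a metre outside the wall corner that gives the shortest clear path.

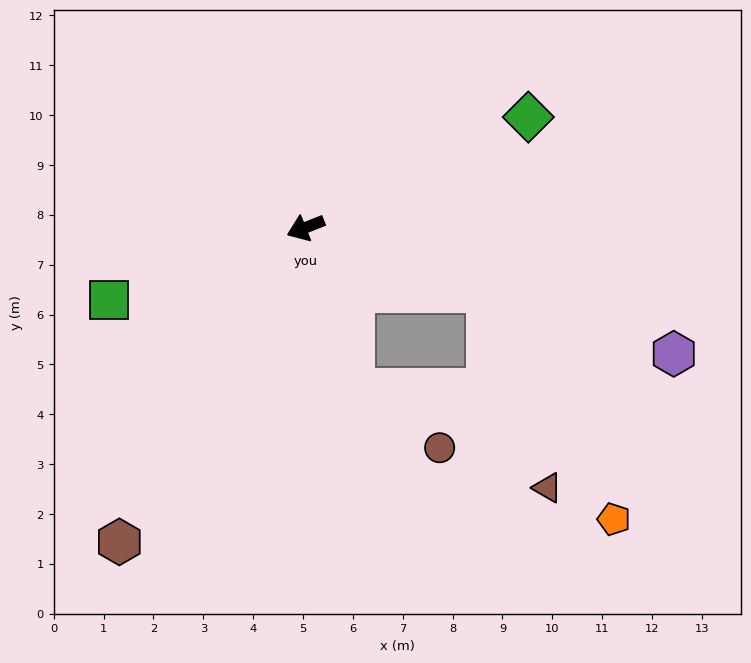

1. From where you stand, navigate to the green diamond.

turn right 175°, forward 5.0 m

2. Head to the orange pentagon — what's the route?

blocked — turn left 139°, forward 3.9 m, then turn right 42°, forward 5.2 m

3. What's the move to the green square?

forward 4.2 m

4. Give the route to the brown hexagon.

turn left 38°, forward 7.3 m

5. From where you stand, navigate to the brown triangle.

blocked — turn left 139°, forward 3.9 m, then turn right 54°, forward 4.1 m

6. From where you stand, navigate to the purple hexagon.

turn left 139°, forward 7.8 m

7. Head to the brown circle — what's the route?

blocked — turn left 85°, forward 3.4 m, then turn left 39°, forward 2.1 m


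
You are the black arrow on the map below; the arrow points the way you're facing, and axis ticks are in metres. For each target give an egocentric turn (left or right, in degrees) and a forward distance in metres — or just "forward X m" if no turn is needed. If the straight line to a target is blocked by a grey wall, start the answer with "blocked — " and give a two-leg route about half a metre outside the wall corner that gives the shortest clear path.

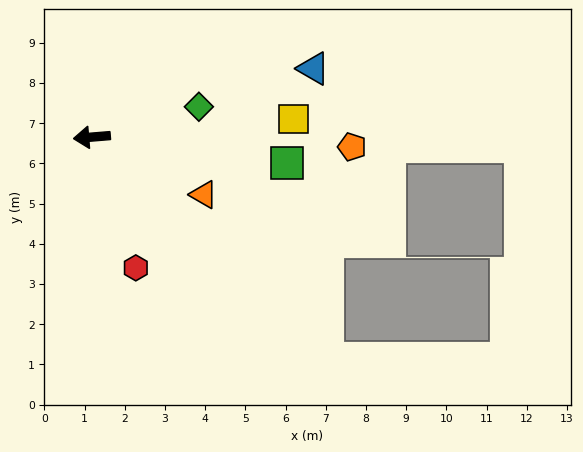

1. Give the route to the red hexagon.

turn left 104°, forward 3.4 m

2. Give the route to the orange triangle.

turn left 148°, forward 3.1 m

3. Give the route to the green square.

turn left 168°, forward 4.9 m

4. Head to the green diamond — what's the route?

turn right 169°, forward 2.8 m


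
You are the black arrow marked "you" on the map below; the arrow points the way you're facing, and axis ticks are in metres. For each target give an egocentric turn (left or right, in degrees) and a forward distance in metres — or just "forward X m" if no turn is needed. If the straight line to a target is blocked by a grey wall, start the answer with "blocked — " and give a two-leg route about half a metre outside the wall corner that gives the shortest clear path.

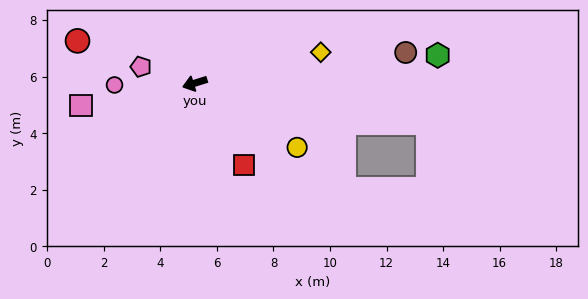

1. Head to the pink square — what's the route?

turn right 6°, forward 4.1 m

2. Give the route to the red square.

turn left 104°, forward 3.4 m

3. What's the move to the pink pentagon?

turn right 34°, forward 2.0 m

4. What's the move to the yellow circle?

turn left 131°, forward 4.3 m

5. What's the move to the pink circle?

turn right 16°, forward 2.8 m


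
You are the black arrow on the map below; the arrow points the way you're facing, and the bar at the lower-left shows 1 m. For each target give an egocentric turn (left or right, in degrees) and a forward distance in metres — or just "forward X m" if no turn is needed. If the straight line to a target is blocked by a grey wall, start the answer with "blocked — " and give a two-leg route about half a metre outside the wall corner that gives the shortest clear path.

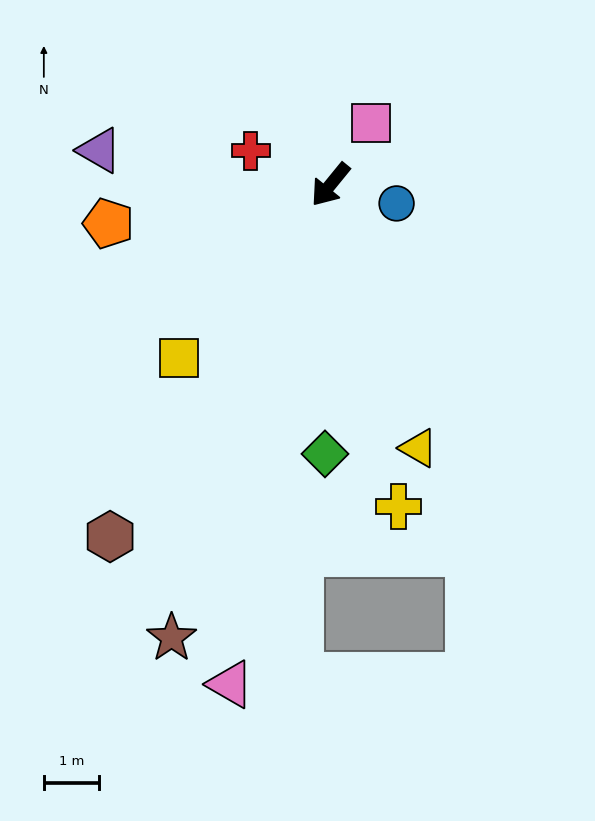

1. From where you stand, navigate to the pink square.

turn right 174°, forward 1.3 m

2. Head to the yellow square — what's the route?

forward 4.1 m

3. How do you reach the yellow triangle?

turn left 58°, forward 5.0 m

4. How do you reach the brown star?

turn left 20°, forward 8.7 m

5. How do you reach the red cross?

turn right 74°, forward 1.6 m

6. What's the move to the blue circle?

turn left 113°, forward 1.2 m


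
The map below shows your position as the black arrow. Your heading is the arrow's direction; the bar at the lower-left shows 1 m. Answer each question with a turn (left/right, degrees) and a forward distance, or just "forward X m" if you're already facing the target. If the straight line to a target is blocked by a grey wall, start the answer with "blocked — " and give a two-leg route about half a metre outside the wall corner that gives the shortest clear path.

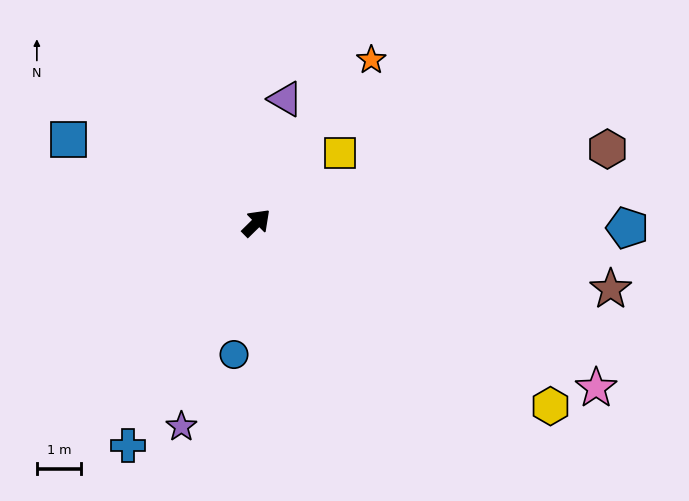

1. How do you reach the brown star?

turn right 55°, forward 8.1 m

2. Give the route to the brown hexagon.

turn right 33°, forward 8.1 m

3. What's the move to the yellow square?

turn right 5°, forward 2.5 m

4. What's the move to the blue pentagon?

turn right 45°, forward 8.4 m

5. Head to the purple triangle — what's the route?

turn left 32°, forward 2.9 m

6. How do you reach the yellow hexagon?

turn right 76°, forward 7.8 m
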